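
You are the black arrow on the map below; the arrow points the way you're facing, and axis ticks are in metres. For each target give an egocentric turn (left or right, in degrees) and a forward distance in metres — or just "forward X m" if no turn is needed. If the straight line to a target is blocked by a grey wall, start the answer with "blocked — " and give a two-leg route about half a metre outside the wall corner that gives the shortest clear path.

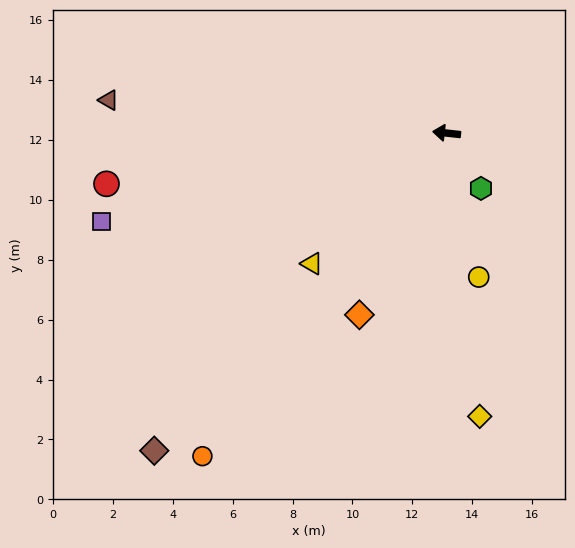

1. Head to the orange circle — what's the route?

turn left 59°, forward 13.5 m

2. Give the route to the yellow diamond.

turn left 103°, forward 9.5 m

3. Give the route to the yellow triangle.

turn left 50°, forward 6.3 m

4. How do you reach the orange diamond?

turn left 71°, forward 6.7 m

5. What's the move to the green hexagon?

turn left 128°, forward 2.2 m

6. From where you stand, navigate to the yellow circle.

turn left 109°, forward 4.9 m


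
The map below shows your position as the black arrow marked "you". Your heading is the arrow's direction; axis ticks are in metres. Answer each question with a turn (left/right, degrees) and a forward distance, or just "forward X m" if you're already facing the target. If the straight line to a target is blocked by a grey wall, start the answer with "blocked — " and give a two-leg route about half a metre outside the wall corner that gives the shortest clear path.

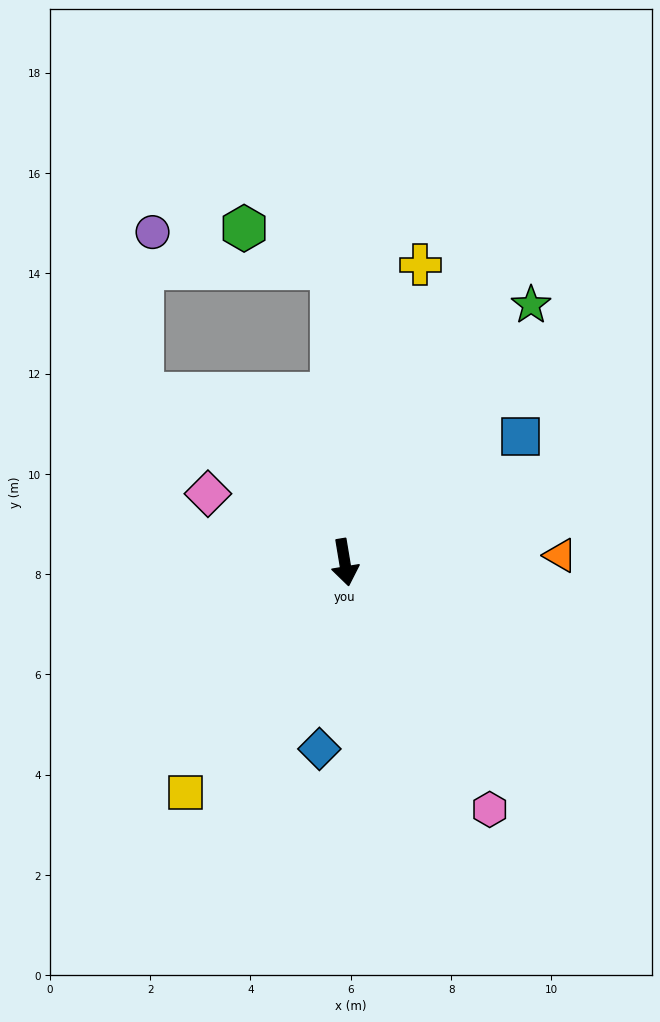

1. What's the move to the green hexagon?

blocked — turn left 173°, forward 5.9 m, then turn left 63°, forward 1.9 m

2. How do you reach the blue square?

turn left 116°, forward 4.3 m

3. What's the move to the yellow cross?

turn left 156°, forward 6.1 m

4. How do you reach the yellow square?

turn right 44°, forward 5.6 m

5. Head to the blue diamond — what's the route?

turn right 17°, forward 3.8 m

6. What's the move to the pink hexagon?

turn left 21°, forward 5.7 m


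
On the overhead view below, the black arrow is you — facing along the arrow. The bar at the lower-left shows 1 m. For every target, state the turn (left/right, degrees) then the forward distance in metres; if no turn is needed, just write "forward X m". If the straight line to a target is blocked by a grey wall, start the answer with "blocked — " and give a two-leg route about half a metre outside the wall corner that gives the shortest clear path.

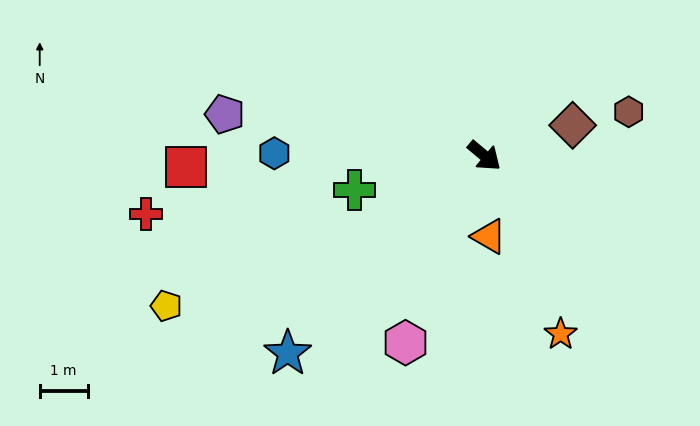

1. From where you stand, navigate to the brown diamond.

turn left 59°, forward 1.9 m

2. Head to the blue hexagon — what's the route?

turn right 141°, forward 4.4 m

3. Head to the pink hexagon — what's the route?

turn right 73°, forward 4.2 m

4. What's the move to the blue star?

turn right 95°, forward 5.8 m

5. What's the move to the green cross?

turn right 125°, forward 2.8 m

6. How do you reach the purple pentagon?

turn right 149°, forward 5.5 m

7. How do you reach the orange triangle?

turn right 47°, forward 1.7 m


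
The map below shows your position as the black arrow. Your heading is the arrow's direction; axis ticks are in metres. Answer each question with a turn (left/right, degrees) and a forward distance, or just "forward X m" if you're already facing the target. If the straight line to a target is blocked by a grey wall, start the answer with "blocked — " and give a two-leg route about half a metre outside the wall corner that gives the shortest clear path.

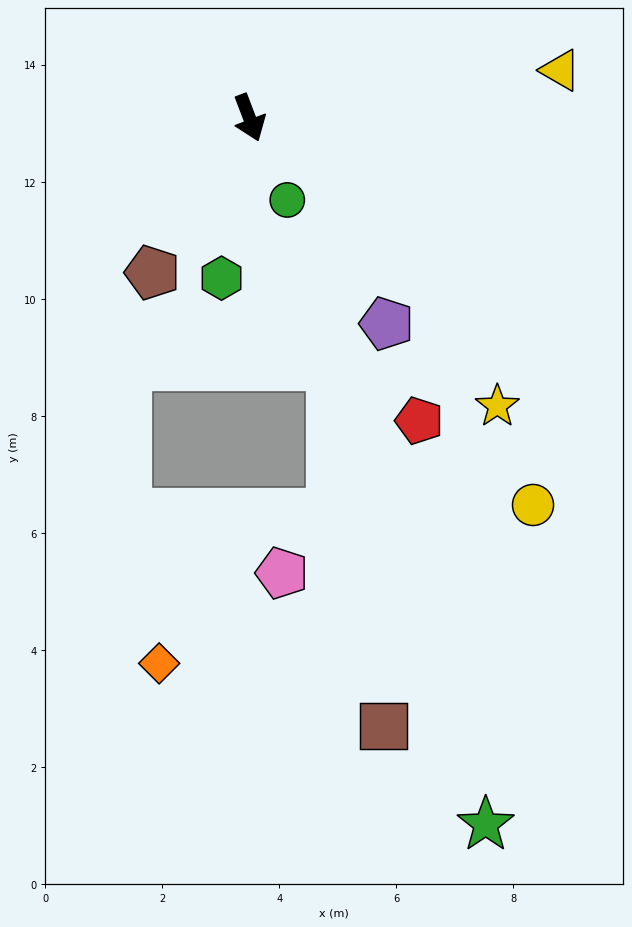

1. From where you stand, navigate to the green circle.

turn left 4°, forward 1.5 m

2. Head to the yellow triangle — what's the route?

turn left 78°, forward 5.4 m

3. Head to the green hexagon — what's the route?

turn right 31°, forward 2.8 m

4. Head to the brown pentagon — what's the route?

turn right 53°, forward 3.1 m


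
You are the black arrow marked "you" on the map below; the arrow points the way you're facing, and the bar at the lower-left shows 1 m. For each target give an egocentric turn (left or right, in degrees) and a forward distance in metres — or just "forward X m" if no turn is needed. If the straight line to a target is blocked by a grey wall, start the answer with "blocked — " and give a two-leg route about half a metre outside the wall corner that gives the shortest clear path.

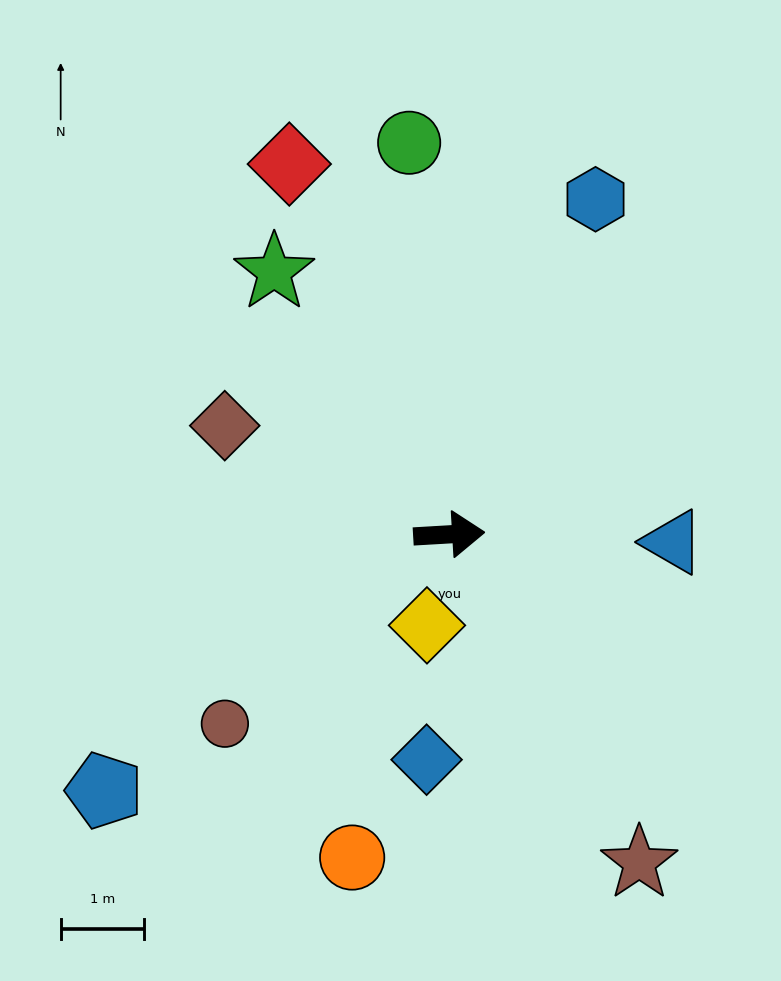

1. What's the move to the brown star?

turn right 63°, forward 4.5 m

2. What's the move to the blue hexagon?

turn left 63°, forward 4.4 m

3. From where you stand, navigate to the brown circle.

turn right 143°, forward 3.5 m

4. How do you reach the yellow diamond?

turn right 107°, forward 1.1 m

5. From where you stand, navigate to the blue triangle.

turn right 5°, forward 2.7 m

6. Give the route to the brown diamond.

turn left 151°, forward 3.0 m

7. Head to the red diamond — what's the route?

turn left 110°, forward 4.8 m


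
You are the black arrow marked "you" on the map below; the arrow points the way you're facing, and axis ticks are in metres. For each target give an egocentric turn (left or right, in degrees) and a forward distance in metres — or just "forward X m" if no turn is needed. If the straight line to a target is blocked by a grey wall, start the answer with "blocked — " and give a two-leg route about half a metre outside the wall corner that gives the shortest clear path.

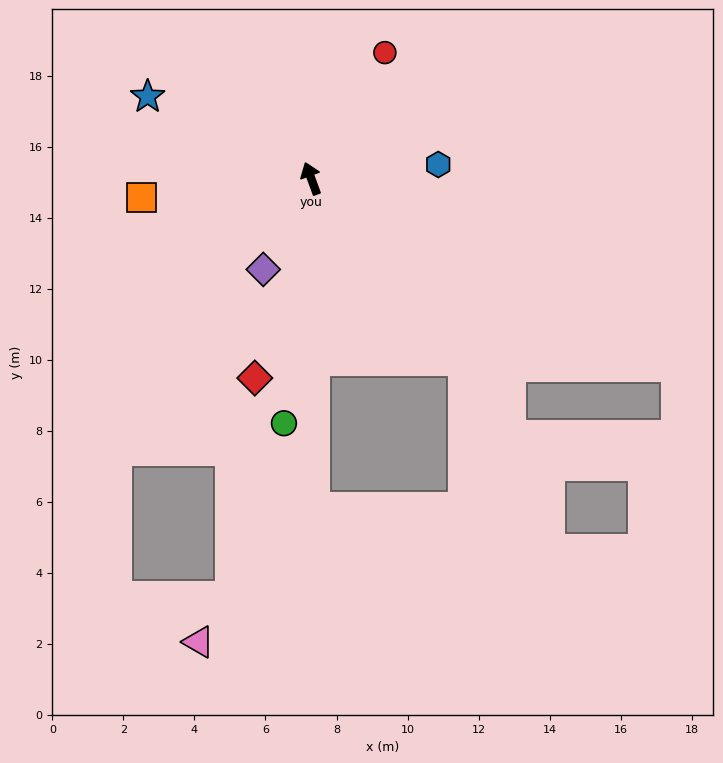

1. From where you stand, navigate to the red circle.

turn right 50°, forward 4.1 m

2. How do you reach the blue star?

turn left 43°, forward 5.2 m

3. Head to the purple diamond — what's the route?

turn left 132°, forward 2.9 m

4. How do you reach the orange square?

turn left 76°, forward 4.8 m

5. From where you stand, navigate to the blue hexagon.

turn right 104°, forward 3.6 m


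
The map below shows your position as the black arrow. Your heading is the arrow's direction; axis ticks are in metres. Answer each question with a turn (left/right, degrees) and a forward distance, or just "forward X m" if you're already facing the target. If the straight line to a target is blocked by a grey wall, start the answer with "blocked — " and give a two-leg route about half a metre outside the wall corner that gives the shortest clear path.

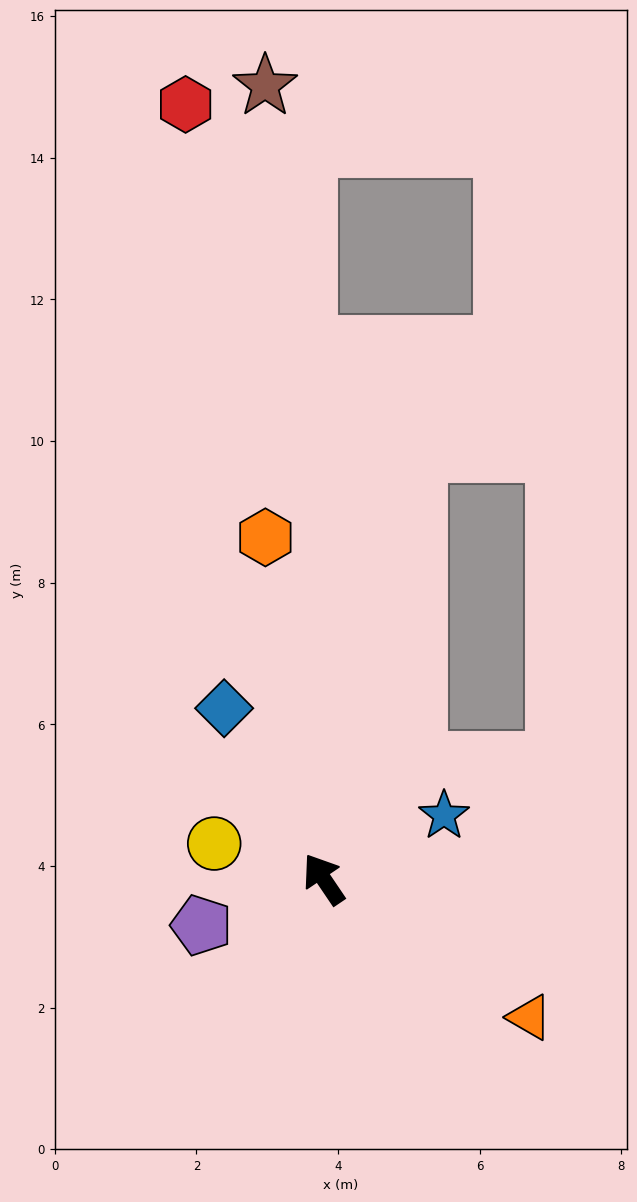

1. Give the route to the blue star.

turn right 96°, forward 1.9 m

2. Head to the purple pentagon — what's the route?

turn left 77°, forward 1.8 m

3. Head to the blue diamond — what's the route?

turn right 4°, forward 2.8 m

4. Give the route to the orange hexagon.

turn right 24°, forward 4.9 m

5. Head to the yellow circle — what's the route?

turn left 38°, forward 1.6 m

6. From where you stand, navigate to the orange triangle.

turn right 158°, forward 3.5 m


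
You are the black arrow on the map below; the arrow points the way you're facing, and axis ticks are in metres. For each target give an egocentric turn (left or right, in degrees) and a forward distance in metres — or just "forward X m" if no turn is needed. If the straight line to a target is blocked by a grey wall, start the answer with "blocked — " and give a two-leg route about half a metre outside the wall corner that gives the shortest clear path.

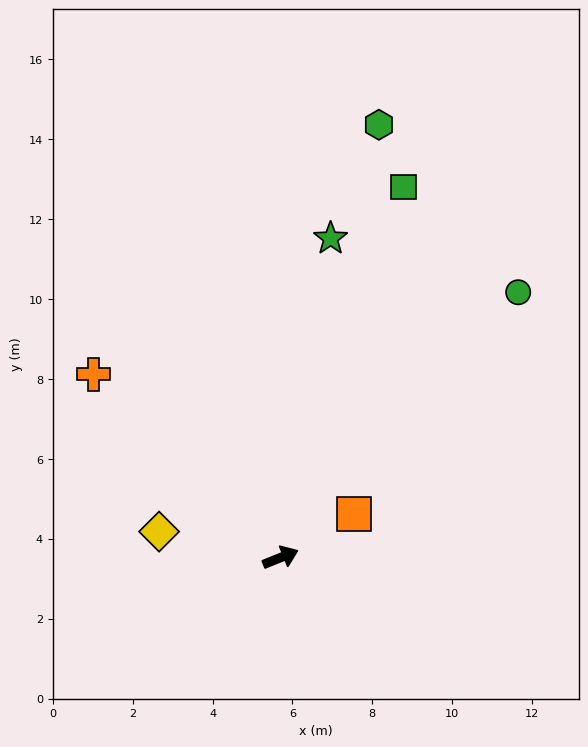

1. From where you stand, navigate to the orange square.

turn left 9°, forward 2.1 m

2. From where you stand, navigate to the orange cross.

turn left 114°, forward 6.6 m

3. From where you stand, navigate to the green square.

turn left 50°, forward 9.8 m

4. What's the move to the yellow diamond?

turn left 146°, forward 3.1 m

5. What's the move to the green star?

turn left 59°, forward 8.1 m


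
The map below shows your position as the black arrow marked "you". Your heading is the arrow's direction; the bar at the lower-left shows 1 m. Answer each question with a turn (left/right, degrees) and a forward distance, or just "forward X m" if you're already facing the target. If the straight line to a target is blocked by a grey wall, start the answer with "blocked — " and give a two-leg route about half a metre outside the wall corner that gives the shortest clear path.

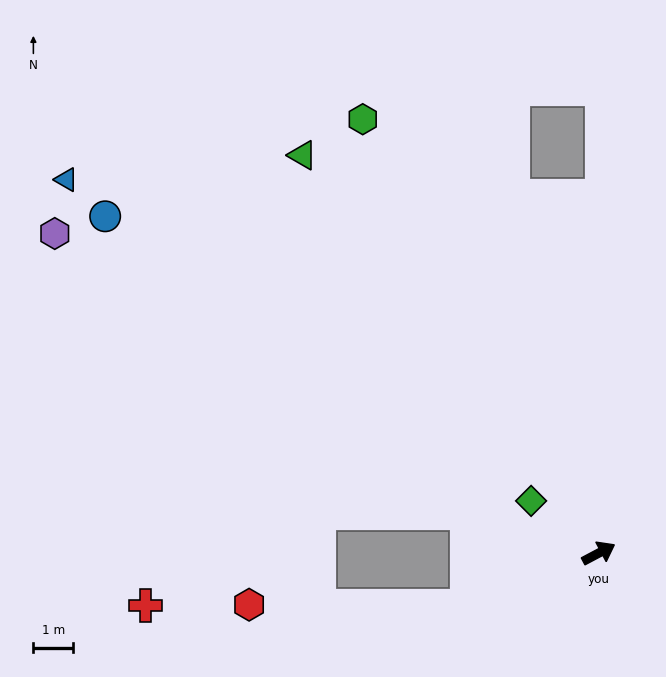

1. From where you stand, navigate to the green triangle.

turn left 99°, forward 12.5 m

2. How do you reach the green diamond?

turn left 114°, forward 2.2 m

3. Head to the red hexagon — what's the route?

blocked — turn left 174°, forward 3.6 m, then turn right 22°, forward 5.5 m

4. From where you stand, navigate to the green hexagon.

turn left 91°, forward 12.4 m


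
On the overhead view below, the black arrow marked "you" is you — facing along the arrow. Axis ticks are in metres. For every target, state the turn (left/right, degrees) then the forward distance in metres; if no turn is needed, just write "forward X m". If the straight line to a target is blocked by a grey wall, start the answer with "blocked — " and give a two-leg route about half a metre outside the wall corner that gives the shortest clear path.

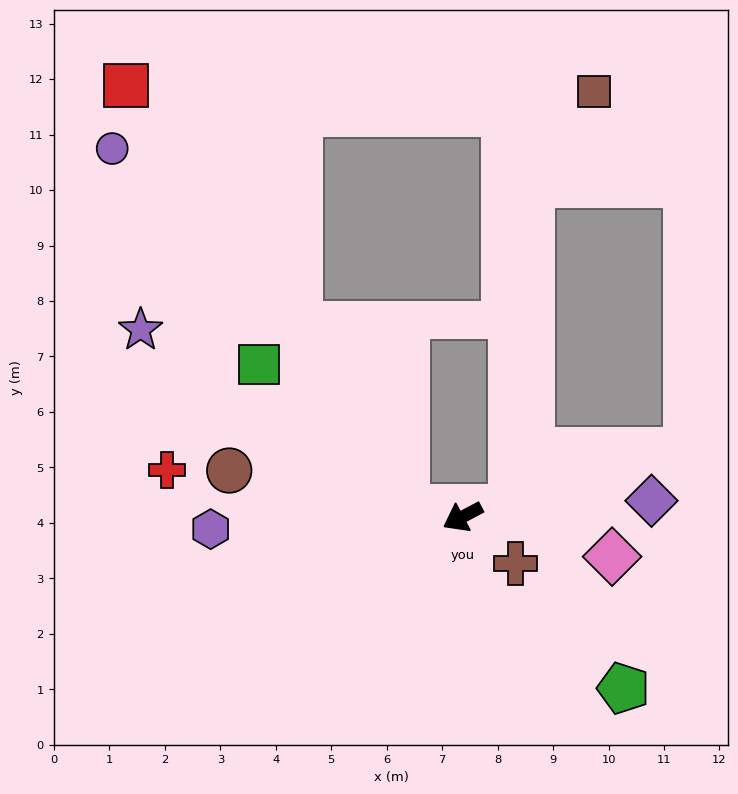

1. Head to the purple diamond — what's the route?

turn left 157°, forward 3.4 m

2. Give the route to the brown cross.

turn left 111°, forward 1.3 m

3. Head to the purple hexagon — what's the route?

turn right 25°, forward 4.5 m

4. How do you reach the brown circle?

turn right 39°, forward 4.3 m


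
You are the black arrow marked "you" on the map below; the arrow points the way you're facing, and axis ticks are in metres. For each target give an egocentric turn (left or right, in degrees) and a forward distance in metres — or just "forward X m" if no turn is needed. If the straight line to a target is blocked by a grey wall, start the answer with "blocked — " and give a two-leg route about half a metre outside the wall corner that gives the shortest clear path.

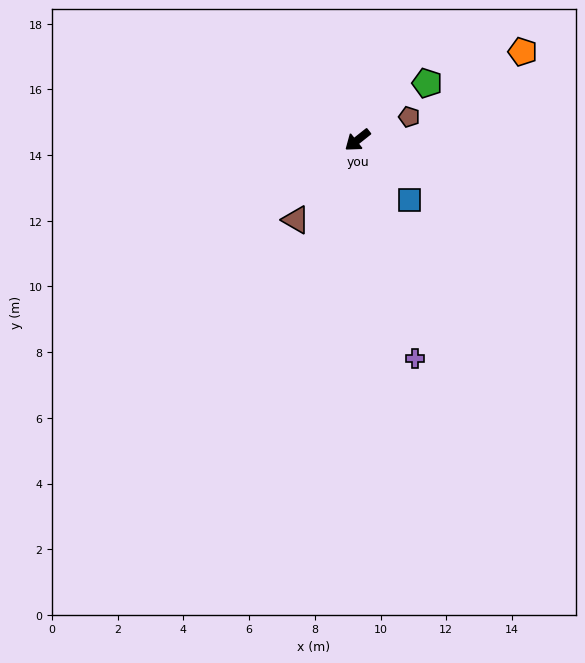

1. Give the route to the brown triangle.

turn left 14°, forward 3.1 m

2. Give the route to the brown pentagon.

turn left 166°, forward 1.7 m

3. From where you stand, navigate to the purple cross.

turn left 66°, forward 6.9 m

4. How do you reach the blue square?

turn left 92°, forward 2.4 m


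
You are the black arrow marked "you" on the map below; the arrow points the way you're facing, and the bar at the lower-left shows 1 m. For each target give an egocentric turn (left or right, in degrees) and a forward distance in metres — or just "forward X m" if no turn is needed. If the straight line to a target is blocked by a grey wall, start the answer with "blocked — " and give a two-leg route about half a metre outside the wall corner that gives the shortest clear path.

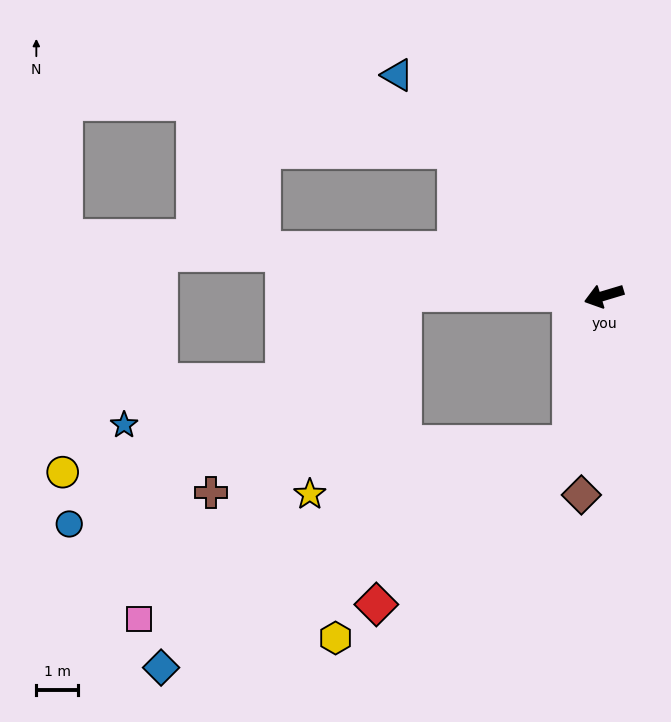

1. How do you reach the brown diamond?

turn left 67°, forward 4.8 m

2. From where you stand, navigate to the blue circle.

blocked — turn right 17°, forward 4.8 m, then turn left 35°, forward 9.7 m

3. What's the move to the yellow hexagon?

blocked — turn right 17°, forward 4.8 m, then turn left 79°, forward 8.3 m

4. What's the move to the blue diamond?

blocked — turn left 60°, forward 3.6 m, then turn right 48°, forward 11.1 m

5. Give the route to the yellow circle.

blocked — turn left 60°, forward 3.6 m, then turn right 74°, forward 12.1 m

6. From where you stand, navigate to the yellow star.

blocked — turn left 60°, forward 3.6 m, then turn right 66°, forward 6.3 m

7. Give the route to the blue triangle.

turn right 64°, forward 7.2 m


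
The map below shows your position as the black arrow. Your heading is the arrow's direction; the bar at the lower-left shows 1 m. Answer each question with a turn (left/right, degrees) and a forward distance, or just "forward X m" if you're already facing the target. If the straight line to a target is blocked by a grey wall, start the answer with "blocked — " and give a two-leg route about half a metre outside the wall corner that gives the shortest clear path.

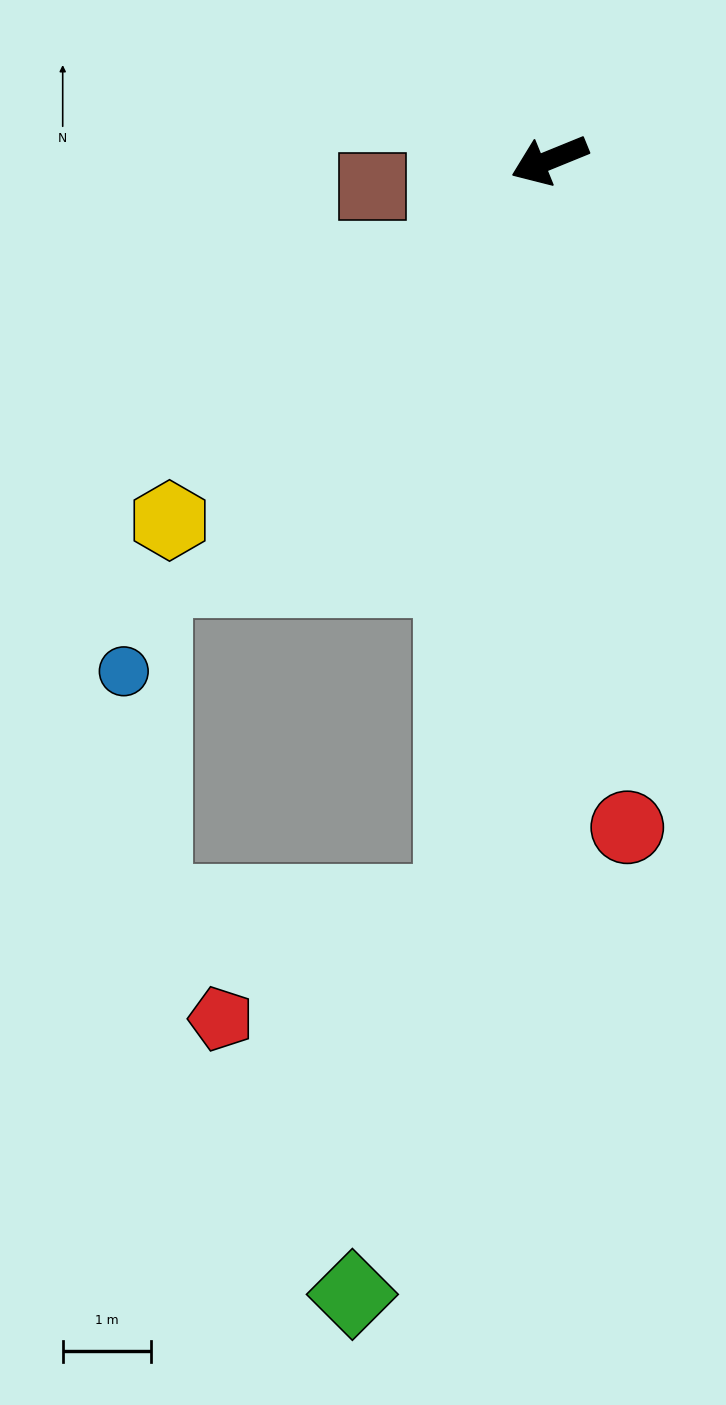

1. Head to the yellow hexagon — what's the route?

turn left 21°, forward 5.9 m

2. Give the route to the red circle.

turn left 74°, forward 7.6 m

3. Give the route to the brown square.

turn right 14°, forward 2.0 m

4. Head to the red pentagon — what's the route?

blocked — turn left 60°, forward 8.5 m, then turn right 55°, forward 2.9 m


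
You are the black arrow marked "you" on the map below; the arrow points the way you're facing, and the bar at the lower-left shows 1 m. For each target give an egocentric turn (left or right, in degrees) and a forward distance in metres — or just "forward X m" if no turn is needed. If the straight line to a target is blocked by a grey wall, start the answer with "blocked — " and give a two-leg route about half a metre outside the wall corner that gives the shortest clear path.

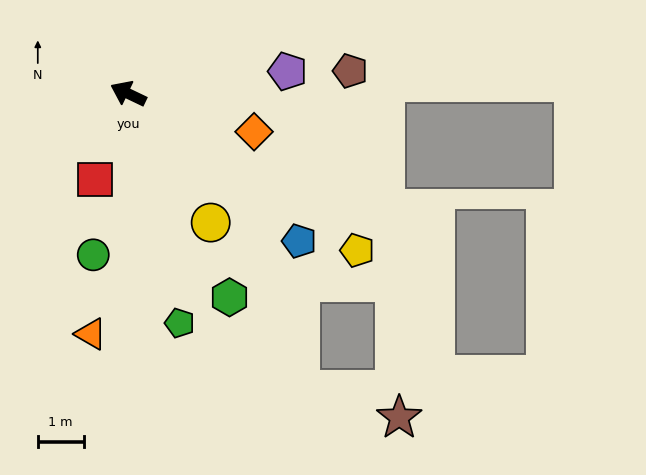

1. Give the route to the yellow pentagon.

turn left 171°, forward 6.0 m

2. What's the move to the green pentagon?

turn left 128°, forward 5.1 m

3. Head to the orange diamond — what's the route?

turn right 171°, forward 2.9 m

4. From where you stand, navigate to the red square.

turn left 94°, forward 2.0 m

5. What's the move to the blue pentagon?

turn left 165°, forward 4.9 m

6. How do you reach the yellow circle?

turn left 148°, forward 3.3 m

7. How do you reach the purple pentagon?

turn right 146°, forward 3.5 m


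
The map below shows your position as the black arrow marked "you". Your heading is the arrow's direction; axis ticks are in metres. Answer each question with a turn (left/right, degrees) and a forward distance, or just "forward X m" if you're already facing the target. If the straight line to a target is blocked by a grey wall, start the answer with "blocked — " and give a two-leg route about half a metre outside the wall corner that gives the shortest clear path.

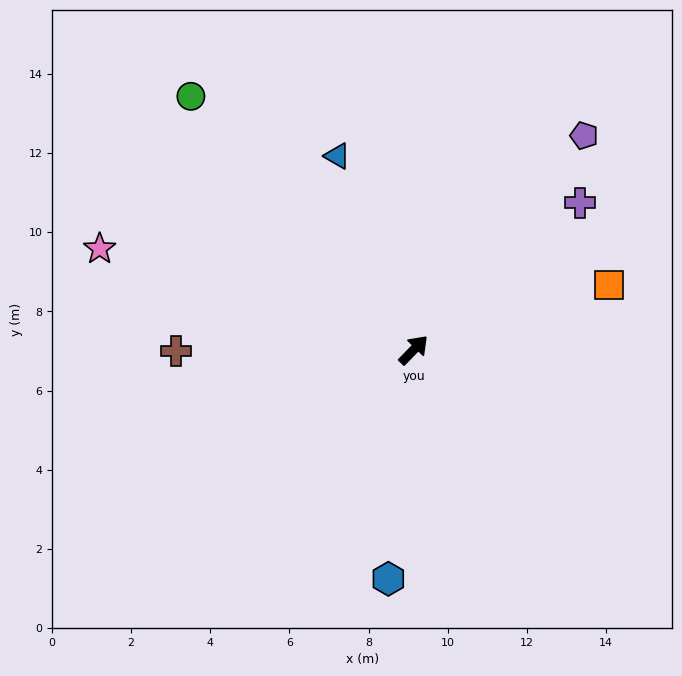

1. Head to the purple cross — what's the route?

turn right 4°, forward 5.6 m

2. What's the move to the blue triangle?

turn left 66°, forward 5.3 m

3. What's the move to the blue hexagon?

turn right 142°, forward 5.8 m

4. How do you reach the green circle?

turn left 85°, forward 8.5 m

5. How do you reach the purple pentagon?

turn left 6°, forward 6.9 m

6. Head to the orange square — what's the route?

turn right 27°, forward 5.2 m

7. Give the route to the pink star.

turn left 116°, forward 8.3 m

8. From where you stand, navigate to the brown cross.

turn left 134°, forward 6.0 m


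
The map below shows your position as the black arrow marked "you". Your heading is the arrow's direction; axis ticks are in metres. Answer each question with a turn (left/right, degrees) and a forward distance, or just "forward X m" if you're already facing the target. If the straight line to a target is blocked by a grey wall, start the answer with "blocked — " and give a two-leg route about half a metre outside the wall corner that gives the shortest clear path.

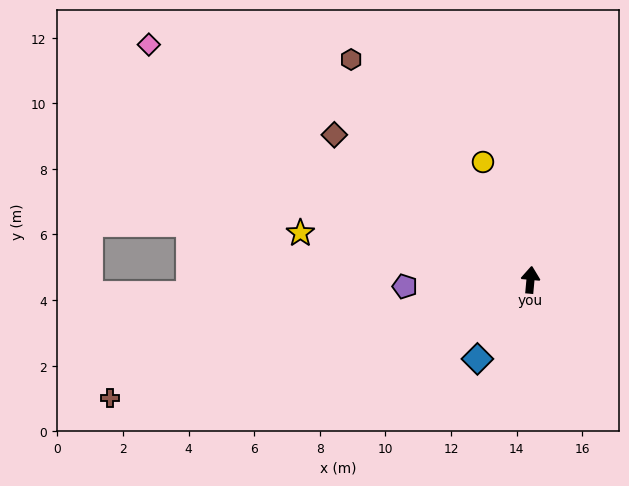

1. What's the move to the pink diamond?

turn left 64°, forward 13.7 m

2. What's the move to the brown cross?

turn left 111°, forward 13.3 m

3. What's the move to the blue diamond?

turn left 151°, forward 2.9 m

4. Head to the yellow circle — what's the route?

turn left 27°, forward 3.9 m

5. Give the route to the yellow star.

turn left 84°, forward 7.2 m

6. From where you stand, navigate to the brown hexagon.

turn left 44°, forward 8.7 m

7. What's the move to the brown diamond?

turn left 59°, forward 7.4 m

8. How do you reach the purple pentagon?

turn left 98°, forward 3.8 m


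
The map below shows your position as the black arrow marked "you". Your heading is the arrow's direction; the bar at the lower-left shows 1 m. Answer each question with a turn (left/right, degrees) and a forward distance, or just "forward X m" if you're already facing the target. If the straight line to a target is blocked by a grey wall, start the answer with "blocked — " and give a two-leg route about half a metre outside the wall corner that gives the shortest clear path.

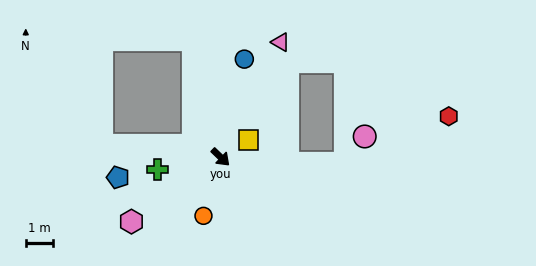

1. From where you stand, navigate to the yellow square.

turn left 76°, forward 1.2 m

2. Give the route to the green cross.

turn right 125°, forward 2.4 m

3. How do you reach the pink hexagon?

turn right 100°, forward 4.0 m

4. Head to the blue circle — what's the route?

turn left 120°, forward 3.7 m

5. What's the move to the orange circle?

turn right 62°, forward 2.2 m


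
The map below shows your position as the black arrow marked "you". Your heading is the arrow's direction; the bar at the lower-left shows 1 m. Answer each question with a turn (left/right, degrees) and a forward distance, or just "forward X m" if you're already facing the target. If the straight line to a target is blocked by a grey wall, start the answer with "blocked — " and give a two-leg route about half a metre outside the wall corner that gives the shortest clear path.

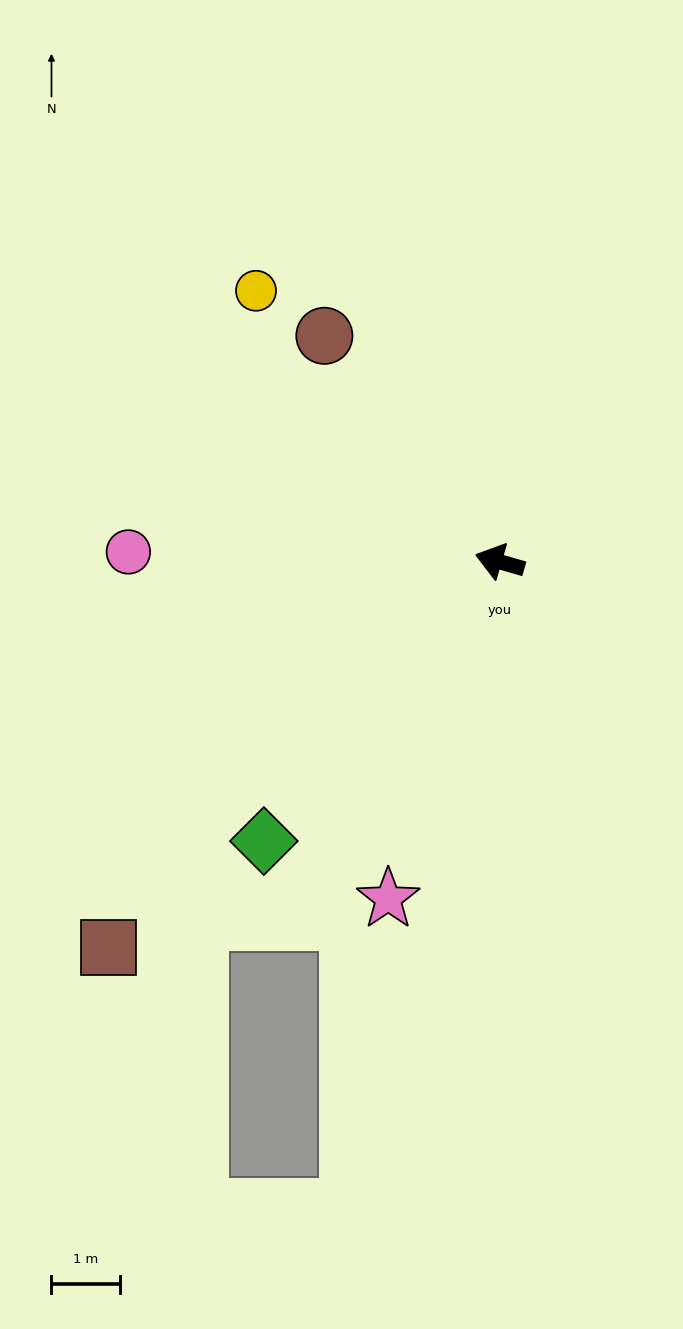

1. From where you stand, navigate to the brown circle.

turn right 36°, forward 4.2 m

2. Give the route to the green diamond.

turn left 66°, forward 5.3 m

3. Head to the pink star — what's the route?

turn left 88°, forward 5.2 m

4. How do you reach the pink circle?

turn left 15°, forward 5.4 m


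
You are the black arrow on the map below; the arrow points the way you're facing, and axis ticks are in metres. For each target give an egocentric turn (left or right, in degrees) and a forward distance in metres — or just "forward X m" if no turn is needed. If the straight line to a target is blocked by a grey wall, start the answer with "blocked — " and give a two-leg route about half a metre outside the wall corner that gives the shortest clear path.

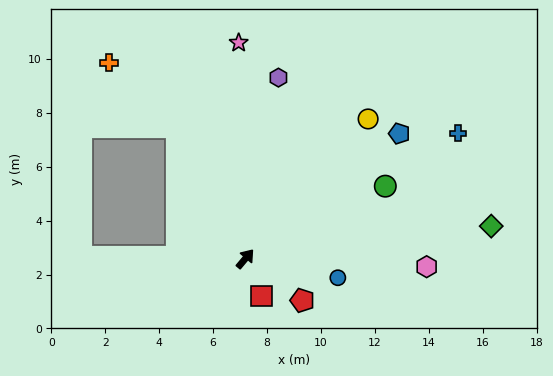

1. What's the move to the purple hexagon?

turn left 30°, forward 6.8 m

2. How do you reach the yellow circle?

forward 6.9 m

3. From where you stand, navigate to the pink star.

turn left 42°, forward 8.0 m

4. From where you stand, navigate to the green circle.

turn right 23°, forward 5.8 m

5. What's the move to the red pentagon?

turn right 86°, forward 2.6 m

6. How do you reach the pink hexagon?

turn right 52°, forward 6.7 m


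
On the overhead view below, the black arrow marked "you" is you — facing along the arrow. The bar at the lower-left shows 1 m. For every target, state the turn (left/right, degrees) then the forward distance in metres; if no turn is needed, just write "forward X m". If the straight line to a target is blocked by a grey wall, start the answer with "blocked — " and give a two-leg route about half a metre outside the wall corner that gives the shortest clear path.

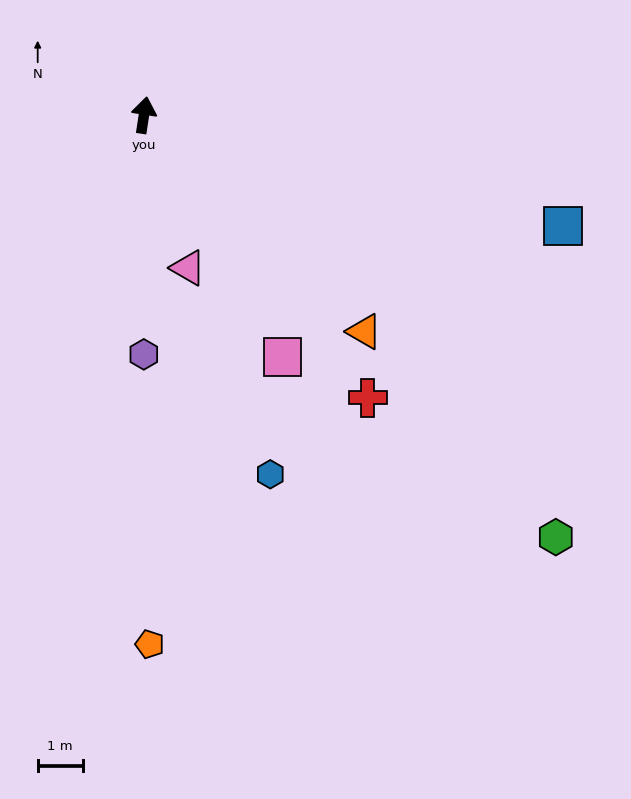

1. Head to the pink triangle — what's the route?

turn right 155°, forward 3.5 m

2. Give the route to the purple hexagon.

turn right 171°, forward 5.3 m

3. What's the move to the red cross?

turn right 133°, forward 8.0 m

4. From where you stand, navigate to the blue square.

turn right 96°, forward 9.6 m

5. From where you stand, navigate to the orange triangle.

turn right 126°, forward 6.8 m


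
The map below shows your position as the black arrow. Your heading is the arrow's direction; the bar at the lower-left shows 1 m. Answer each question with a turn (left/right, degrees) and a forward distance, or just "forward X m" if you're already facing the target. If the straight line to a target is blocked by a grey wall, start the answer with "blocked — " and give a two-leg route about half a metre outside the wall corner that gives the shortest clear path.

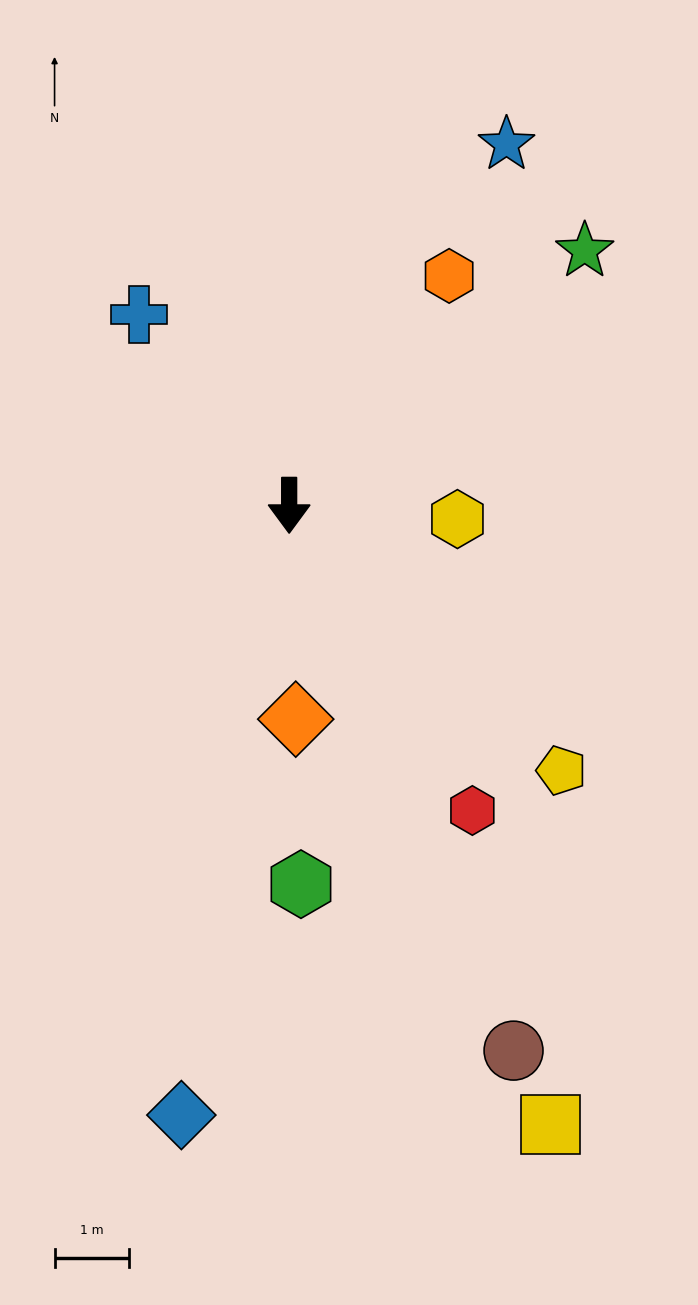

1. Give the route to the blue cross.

turn right 142°, forward 3.3 m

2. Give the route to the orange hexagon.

turn left 145°, forward 3.8 m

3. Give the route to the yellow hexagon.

turn left 85°, forward 2.3 m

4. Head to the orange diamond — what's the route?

forward 2.9 m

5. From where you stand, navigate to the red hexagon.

turn left 31°, forward 4.8 m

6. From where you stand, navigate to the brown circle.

turn left 22°, forward 7.9 m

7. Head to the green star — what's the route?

turn left 131°, forward 5.2 m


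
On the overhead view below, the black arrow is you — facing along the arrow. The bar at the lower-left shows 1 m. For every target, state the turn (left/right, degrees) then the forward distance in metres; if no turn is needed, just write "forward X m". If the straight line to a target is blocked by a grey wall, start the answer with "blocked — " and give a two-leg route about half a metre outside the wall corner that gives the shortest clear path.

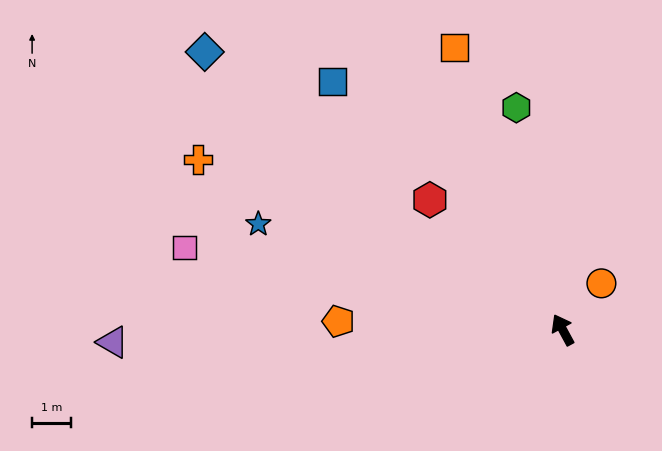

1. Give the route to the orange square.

turn right 7°, forward 7.8 m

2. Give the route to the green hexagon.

turn right 17°, forward 5.9 m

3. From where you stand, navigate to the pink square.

turn left 49°, forward 10.0 m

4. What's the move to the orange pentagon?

turn left 59°, forward 5.8 m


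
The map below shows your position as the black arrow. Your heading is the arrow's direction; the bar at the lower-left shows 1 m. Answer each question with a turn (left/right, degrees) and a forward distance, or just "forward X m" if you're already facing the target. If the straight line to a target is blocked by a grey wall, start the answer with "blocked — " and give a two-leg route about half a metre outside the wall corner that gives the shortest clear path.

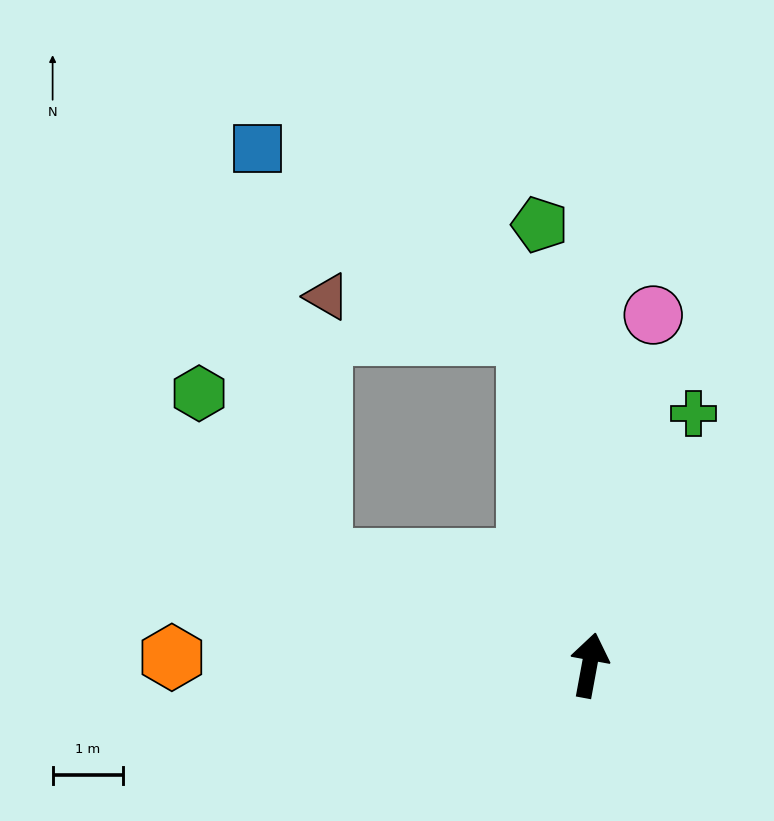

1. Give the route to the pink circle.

forward 5.1 m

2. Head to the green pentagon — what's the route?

turn left 17°, forward 6.3 m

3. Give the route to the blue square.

blocked — turn left 21°, forward 4.8 m, then turn left 45°, forward 4.7 m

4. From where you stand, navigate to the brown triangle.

blocked — turn left 21°, forward 4.8 m, then turn left 68°, forward 2.9 m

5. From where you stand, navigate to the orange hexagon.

turn left 99°, forward 5.9 m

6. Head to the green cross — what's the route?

turn right 12°, forward 3.9 m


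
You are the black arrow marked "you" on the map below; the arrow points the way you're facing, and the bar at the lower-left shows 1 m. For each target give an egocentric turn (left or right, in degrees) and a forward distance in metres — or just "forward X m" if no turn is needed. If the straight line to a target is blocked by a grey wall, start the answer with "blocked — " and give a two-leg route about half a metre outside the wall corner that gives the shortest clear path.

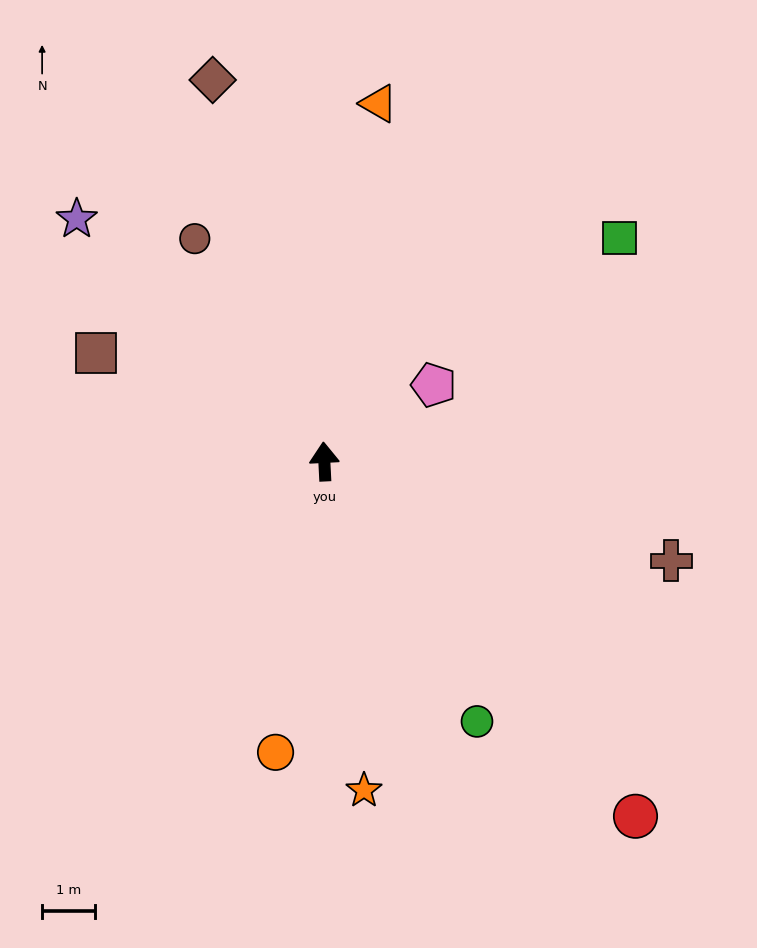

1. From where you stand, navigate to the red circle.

turn right 142°, forward 8.9 m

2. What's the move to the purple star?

turn left 43°, forward 6.6 m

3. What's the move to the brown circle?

turn left 27°, forward 4.9 m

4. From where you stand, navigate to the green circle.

turn right 152°, forward 5.7 m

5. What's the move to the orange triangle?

turn right 12°, forward 6.9 m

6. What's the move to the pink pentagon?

turn right 58°, forward 2.5 m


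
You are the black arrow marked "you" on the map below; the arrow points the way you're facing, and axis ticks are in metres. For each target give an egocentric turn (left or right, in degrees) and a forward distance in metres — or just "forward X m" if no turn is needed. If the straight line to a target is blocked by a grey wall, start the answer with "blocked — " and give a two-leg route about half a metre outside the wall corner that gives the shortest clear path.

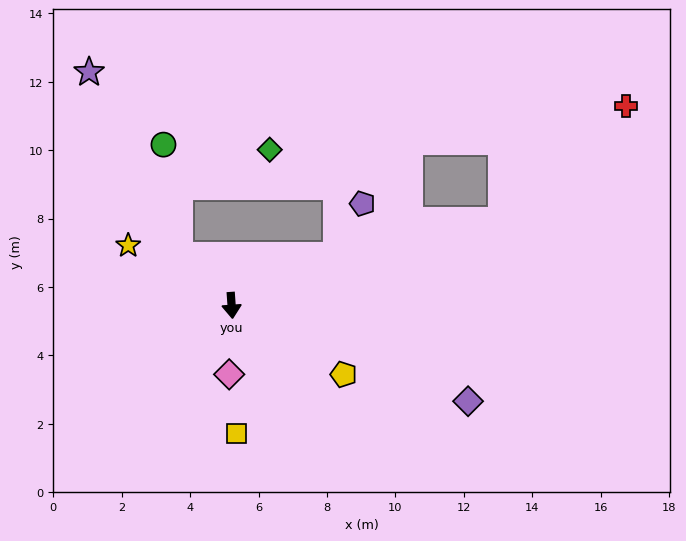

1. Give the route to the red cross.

blocked — turn left 103°, forward 8.3 m, then turn left 26°, forward 4.9 m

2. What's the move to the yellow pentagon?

turn left 54°, forward 3.8 m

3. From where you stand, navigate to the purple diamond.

turn left 64°, forward 7.5 m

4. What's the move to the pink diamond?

turn right 6°, forward 2.0 m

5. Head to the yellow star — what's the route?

turn right 124°, forward 3.5 m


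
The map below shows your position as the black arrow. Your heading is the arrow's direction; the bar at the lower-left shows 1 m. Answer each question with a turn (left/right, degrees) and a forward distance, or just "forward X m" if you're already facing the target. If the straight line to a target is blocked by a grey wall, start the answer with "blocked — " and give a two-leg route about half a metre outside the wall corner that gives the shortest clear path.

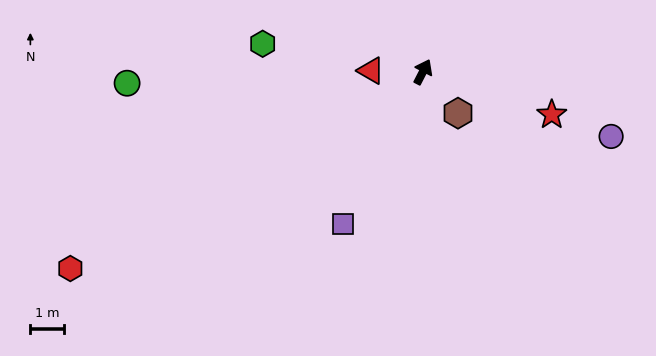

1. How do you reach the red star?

turn right 81°, forward 4.0 m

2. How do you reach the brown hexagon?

turn right 112°, forward 1.6 m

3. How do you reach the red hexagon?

turn left 146°, forward 12.0 m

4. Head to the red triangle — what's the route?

turn left 116°, forward 1.5 m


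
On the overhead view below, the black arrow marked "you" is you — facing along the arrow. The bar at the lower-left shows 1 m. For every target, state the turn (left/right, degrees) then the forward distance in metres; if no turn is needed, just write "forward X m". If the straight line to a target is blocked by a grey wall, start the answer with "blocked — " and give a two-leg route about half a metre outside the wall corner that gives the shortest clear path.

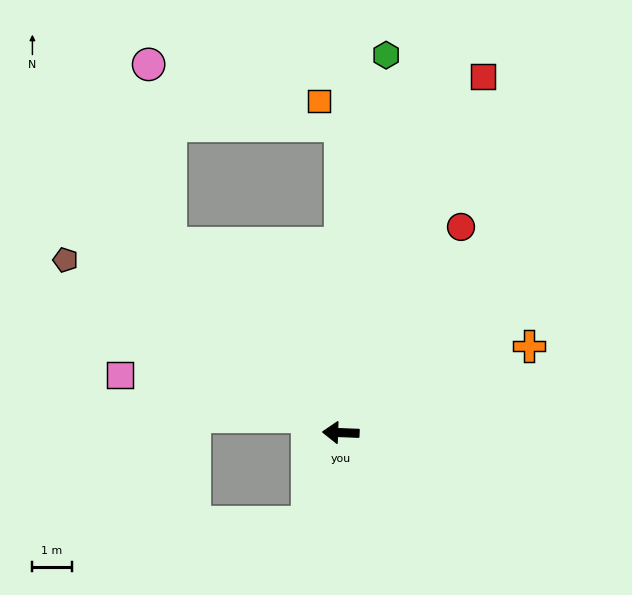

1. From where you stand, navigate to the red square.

turn right 110°, forward 9.8 m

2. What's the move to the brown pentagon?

turn right 30°, forward 8.3 m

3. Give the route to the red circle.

turn right 118°, forward 6.1 m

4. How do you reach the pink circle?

blocked — turn right 46°, forward 6.5 m, then turn right 35°, forward 4.6 m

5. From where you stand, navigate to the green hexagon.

turn right 95°, forward 9.7 m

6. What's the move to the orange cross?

turn right 153°, forward 5.3 m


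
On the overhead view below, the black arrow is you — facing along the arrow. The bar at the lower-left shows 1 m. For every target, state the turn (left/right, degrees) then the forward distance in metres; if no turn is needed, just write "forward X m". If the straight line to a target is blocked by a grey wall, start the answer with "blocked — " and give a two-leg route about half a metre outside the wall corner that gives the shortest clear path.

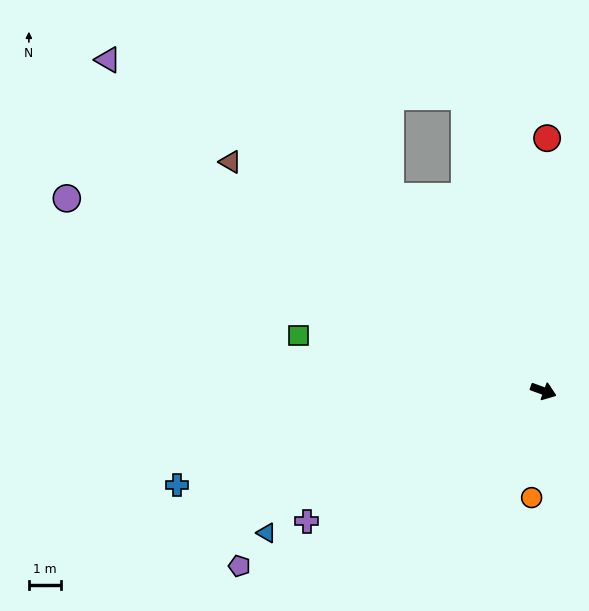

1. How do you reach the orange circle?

turn right 76°, forward 3.4 m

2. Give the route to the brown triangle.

turn left 164°, forward 12.2 m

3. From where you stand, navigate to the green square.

turn right 173°, forward 7.9 m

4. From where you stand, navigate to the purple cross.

turn right 131°, forward 8.5 m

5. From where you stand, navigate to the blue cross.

turn right 146°, forward 11.9 m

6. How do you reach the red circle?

turn left 109°, forward 8.0 m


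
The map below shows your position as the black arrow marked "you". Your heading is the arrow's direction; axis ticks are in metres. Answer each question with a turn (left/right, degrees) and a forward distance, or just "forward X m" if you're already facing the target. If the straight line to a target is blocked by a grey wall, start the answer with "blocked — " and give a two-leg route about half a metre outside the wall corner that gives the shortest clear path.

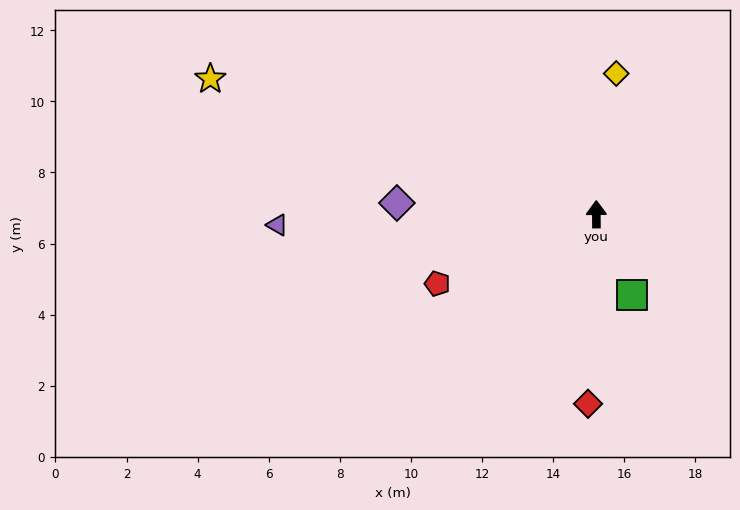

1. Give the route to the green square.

turn right 157°, forward 2.5 m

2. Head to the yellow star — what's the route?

turn left 70°, forward 11.5 m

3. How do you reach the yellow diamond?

turn right 8°, forward 4.0 m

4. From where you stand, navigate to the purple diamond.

turn left 86°, forward 5.6 m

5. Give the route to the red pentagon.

turn left 113°, forward 4.9 m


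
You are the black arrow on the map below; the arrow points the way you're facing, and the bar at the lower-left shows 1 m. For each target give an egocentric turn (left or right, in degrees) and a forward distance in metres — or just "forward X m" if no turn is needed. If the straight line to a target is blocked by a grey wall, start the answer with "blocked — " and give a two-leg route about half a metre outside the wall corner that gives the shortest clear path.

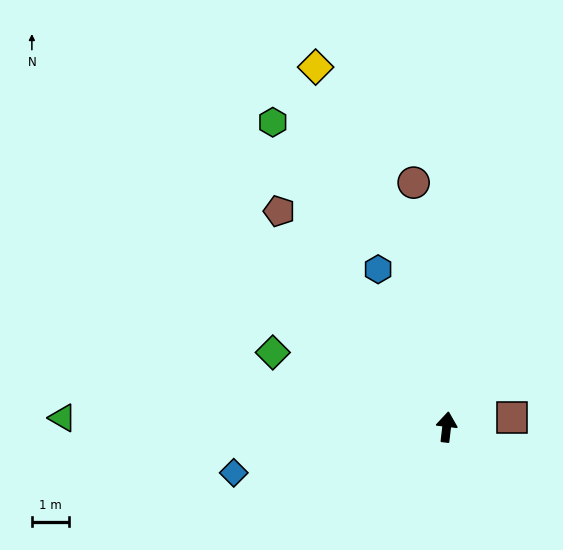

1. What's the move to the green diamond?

turn left 73°, forward 5.1 m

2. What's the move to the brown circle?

turn left 14°, forward 6.6 m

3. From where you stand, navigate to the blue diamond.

turn left 109°, forward 5.8 m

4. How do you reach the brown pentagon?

turn left 44°, forward 7.3 m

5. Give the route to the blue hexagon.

turn left 30°, forward 4.6 m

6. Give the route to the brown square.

turn right 75°, forward 1.8 m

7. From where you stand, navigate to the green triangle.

turn left 95°, forward 10.3 m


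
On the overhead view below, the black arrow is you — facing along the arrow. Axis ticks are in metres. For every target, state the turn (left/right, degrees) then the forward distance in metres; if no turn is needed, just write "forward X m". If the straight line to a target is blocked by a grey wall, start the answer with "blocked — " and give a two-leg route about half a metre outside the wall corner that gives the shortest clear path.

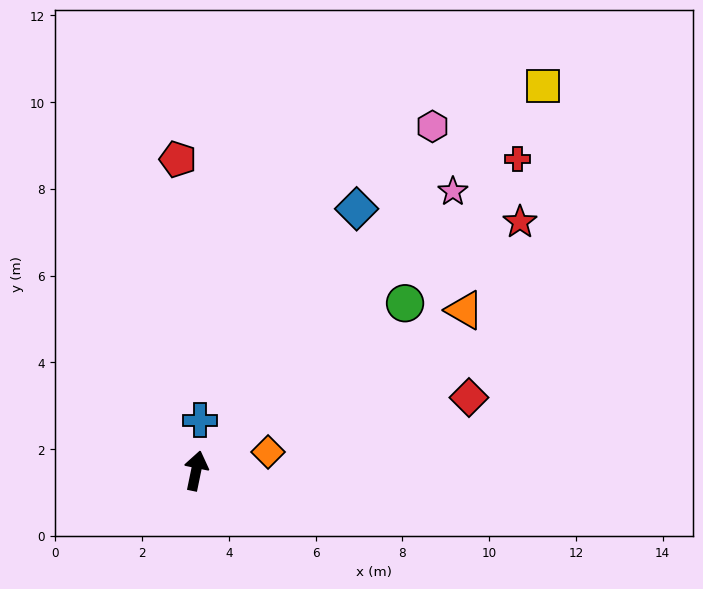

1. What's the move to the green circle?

turn right 40°, forward 6.2 m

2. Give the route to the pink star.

turn right 31°, forward 8.7 m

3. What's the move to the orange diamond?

turn right 64°, forward 1.7 m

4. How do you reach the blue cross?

turn left 7°, forward 1.2 m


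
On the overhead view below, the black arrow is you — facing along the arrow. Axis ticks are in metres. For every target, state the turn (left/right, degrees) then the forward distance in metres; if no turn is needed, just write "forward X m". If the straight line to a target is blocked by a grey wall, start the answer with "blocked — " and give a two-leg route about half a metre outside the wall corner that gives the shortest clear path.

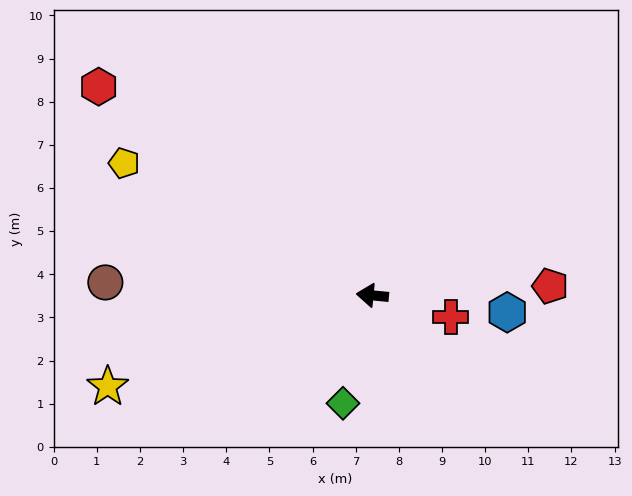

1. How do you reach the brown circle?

turn left 3°, forward 6.2 m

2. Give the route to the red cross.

turn left 170°, forward 1.9 m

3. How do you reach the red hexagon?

turn right 32°, forward 8.0 m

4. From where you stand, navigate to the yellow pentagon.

turn right 23°, forward 6.5 m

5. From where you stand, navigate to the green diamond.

turn left 80°, forward 2.6 m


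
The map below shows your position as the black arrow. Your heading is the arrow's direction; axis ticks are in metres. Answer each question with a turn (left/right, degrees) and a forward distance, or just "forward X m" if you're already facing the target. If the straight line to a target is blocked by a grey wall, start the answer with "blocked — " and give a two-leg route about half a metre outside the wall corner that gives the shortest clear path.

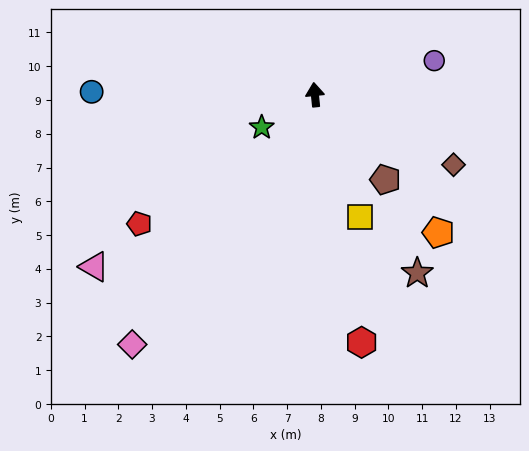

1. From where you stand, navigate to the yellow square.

turn right 166°, forward 3.9 m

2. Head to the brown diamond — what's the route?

turn right 123°, forward 4.6 m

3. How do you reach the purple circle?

turn right 80°, forward 3.7 m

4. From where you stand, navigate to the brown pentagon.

turn right 146°, forward 3.3 m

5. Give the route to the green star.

turn left 116°, forward 1.9 m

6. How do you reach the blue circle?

turn left 84°, forward 6.6 m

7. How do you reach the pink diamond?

turn left 138°, forward 9.2 m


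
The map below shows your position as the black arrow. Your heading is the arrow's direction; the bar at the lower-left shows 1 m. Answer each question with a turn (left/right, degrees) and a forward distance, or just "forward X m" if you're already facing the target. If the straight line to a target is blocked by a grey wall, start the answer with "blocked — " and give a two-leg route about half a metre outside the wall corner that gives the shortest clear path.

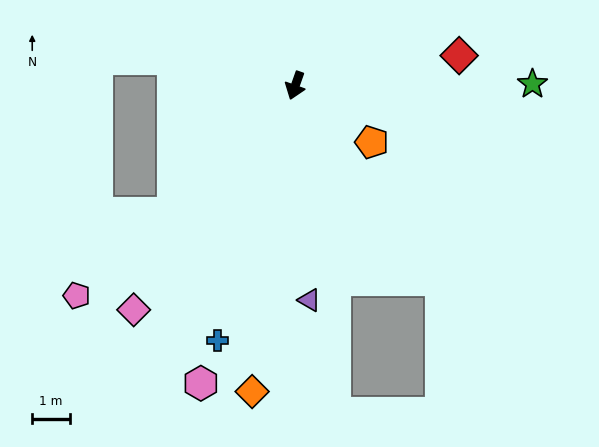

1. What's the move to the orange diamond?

turn left 11°, forward 8.2 m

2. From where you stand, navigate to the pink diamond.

turn right 16°, forward 7.4 m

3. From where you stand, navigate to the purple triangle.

turn left 23°, forward 5.7 m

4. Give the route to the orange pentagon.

turn left 73°, forward 2.5 m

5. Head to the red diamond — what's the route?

turn left 120°, forward 4.4 m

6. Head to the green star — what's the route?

turn left 110°, forward 6.3 m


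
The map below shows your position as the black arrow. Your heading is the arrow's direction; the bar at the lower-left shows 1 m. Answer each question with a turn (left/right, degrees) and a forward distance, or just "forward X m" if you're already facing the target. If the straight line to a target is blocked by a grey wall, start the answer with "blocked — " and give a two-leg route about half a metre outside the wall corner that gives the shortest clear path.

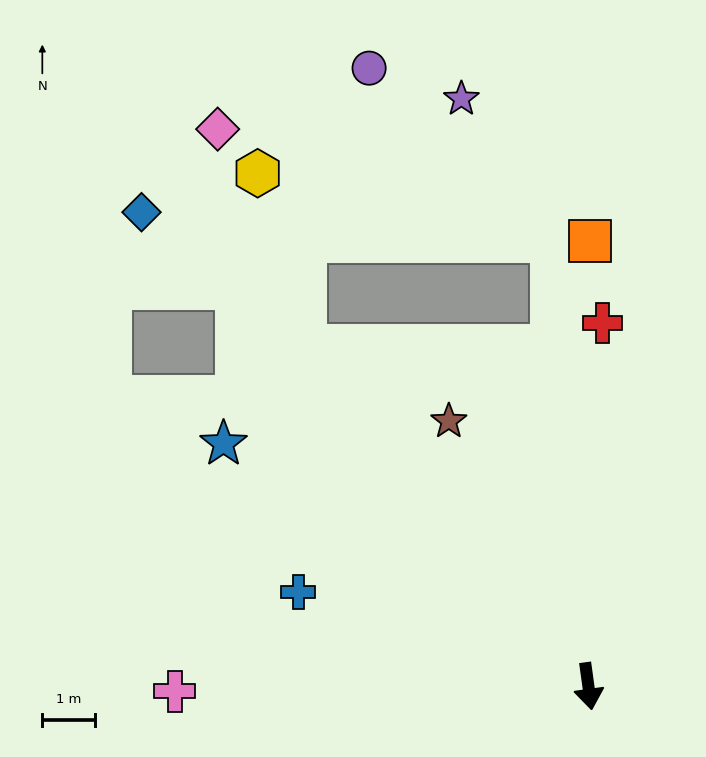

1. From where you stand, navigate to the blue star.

turn right 131°, forward 8.3 m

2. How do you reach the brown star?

turn right 160°, forward 5.7 m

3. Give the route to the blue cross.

turn right 116°, forward 5.8 m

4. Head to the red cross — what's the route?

turn left 170°, forward 6.9 m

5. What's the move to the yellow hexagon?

blocked — turn right 148°, forward 8.4 m, then turn right 25°, forward 3.4 m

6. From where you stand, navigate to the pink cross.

turn right 97°, forward 7.8 m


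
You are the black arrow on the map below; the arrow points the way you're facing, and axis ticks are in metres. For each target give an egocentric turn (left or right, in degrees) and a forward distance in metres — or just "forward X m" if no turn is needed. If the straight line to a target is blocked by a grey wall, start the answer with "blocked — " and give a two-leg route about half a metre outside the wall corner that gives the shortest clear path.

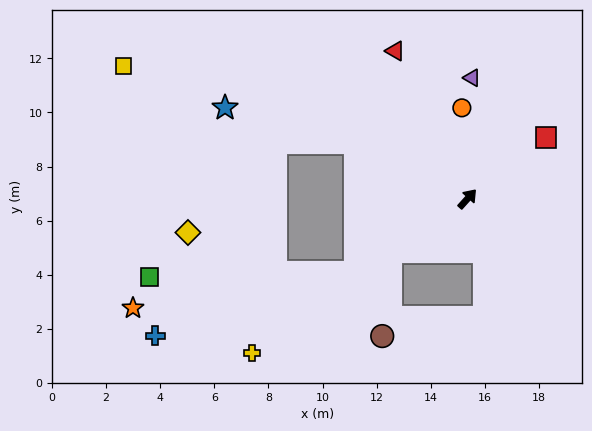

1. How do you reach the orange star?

blocked — turn left 165°, forward 5.0 m, then turn right 24°, forward 8.3 m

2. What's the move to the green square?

blocked — turn left 165°, forward 5.0 m, then turn right 32°, forward 7.6 m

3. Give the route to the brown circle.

blocked — turn left 167°, forward 3.5 m, then turn left 49°, forward 3.1 m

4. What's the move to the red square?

turn right 10°, forward 3.7 m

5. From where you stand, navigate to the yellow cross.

turn left 168°, forward 9.8 m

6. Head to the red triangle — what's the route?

turn left 68°, forward 6.1 m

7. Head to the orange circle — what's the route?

turn left 46°, forward 3.4 m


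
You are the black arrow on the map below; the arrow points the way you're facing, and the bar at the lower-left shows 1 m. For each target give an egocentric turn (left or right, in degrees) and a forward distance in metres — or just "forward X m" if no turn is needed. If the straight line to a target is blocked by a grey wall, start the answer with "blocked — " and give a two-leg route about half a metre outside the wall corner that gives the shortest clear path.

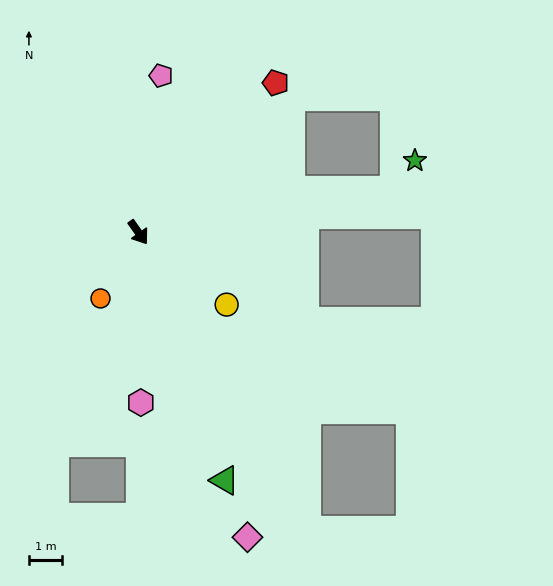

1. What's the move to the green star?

blocked — turn left 64°, forward 7.8 m, then turn left 44°, forward 1.1 m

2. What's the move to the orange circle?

turn right 65°, forward 2.3 m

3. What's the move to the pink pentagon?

turn left 137°, forward 4.8 m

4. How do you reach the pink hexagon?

turn right 34°, forward 5.1 m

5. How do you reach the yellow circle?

turn left 15°, forward 3.4 m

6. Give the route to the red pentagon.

turn left 102°, forward 6.1 m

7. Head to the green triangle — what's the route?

turn right 16°, forward 7.9 m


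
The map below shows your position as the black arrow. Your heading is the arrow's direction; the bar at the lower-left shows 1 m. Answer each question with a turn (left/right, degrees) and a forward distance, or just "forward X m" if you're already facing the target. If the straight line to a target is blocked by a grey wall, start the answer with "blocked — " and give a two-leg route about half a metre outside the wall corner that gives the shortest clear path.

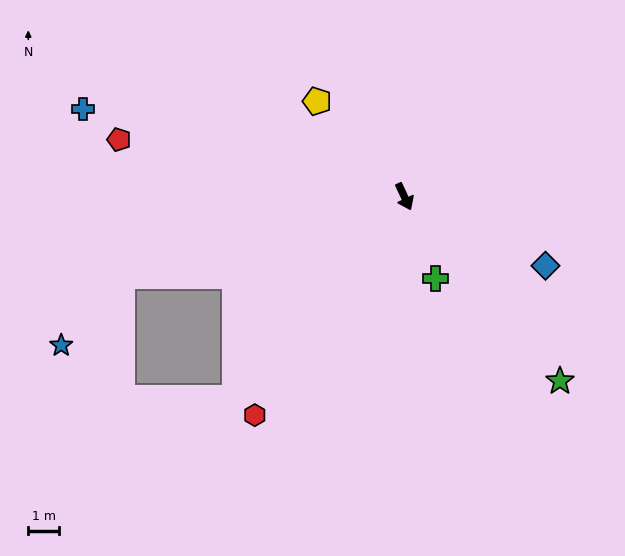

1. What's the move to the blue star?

blocked — turn right 99°, forward 9.6 m, then turn left 32°, forward 3.0 m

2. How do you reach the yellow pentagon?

turn right 163°, forward 4.2 m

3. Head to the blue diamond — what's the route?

turn left 39°, forward 5.1 m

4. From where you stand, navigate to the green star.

turn left 15°, forward 7.9 m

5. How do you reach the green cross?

turn right 4°, forward 2.9 m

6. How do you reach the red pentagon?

turn right 126°, forward 9.5 m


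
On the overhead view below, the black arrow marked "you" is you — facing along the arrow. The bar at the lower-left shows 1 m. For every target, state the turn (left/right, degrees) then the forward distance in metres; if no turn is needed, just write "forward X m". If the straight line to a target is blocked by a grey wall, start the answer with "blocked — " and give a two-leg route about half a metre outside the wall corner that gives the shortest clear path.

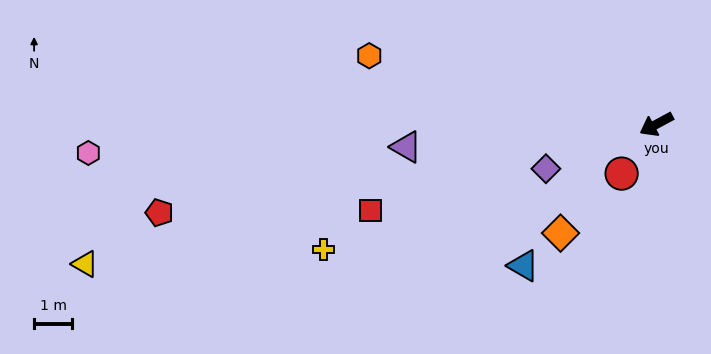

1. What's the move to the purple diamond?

turn right 6°, forward 3.1 m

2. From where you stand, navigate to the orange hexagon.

turn right 42°, forward 7.7 m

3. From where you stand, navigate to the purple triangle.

turn right 23°, forward 6.6 m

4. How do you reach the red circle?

turn left 26°, forward 1.6 m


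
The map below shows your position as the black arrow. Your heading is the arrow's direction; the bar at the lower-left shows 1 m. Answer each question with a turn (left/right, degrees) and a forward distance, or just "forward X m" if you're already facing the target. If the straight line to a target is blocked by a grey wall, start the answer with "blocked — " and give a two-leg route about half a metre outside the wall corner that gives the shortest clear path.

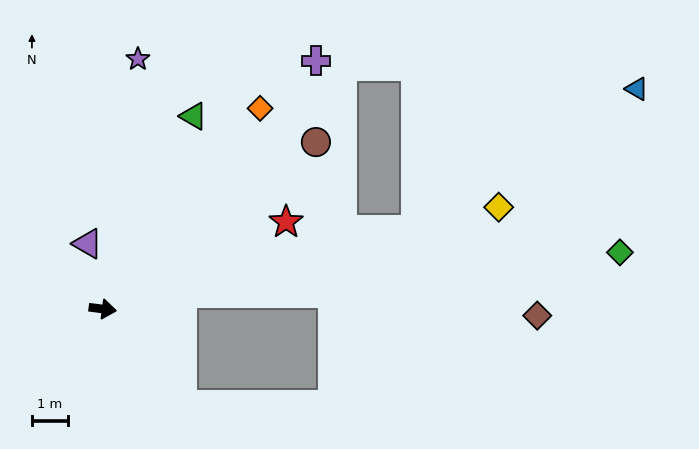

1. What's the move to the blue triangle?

blocked — turn left 22°, forward 9.0 m, then turn left 18°, forward 7.3 m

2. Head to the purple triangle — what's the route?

turn left 110°, forward 1.9 m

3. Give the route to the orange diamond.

turn left 59°, forward 7.1 m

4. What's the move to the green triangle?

turn left 72°, forward 5.9 m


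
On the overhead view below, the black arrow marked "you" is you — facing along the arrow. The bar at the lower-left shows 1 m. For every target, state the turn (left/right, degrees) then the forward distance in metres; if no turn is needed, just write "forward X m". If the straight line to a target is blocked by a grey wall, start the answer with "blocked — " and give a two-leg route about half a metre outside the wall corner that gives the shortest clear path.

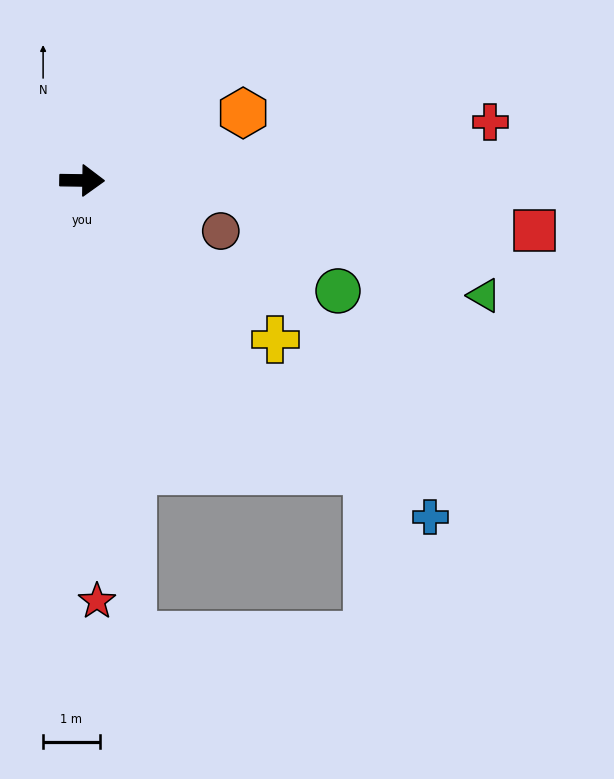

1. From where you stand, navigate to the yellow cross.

turn right 39°, forward 4.4 m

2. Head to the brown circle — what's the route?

turn right 19°, forward 2.6 m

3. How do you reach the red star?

turn right 87°, forward 7.5 m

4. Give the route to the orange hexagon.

turn left 24°, forward 3.1 m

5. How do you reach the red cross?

turn left 9°, forward 7.3 m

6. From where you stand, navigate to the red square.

turn right 6°, forward 8.1 m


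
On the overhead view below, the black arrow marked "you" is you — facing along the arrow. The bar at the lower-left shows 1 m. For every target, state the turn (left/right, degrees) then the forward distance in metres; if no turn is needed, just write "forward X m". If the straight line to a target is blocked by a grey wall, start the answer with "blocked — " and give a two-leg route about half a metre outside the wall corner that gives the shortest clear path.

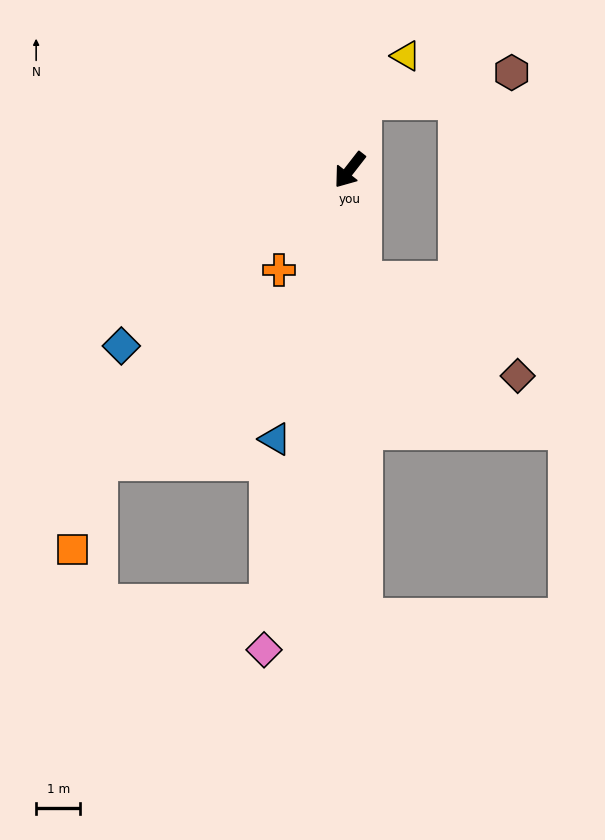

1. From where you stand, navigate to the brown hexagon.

blocked — turn right 153°, forward 1.6 m, then turn right 68°, forward 3.4 m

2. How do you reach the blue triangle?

turn left 22°, forward 6.3 m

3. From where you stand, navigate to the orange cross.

turn left 3°, forward 2.8 m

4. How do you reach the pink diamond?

turn left 28°, forward 11.0 m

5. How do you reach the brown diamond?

blocked — turn left 45°, forward 2.5 m, then turn left 51°, forward 4.1 m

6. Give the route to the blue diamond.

turn right 14°, forward 6.5 m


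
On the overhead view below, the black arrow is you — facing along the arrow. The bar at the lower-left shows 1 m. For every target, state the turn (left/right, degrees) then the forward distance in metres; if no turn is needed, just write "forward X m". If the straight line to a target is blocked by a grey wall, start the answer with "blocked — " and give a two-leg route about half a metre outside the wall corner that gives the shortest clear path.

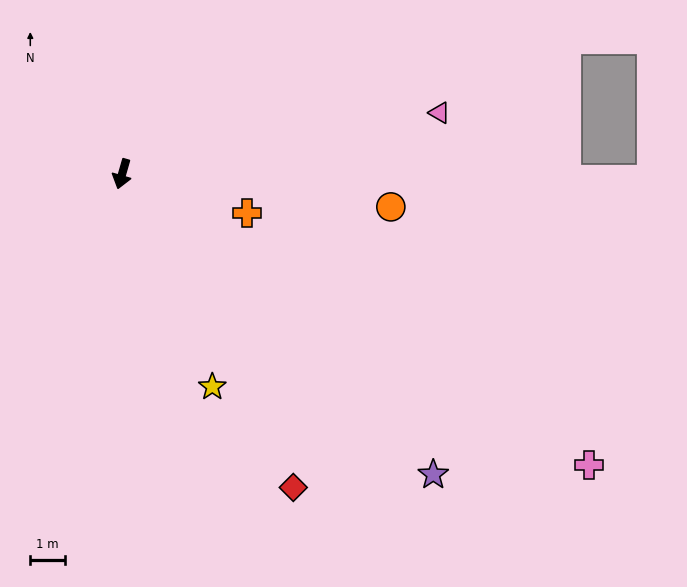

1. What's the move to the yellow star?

turn left 39°, forward 6.6 m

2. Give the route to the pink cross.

turn left 74°, forward 15.8 m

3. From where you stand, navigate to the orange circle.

turn left 99°, forward 7.8 m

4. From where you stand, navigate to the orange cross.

turn left 89°, forward 3.7 m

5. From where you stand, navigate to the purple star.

turn left 62°, forward 12.4 m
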